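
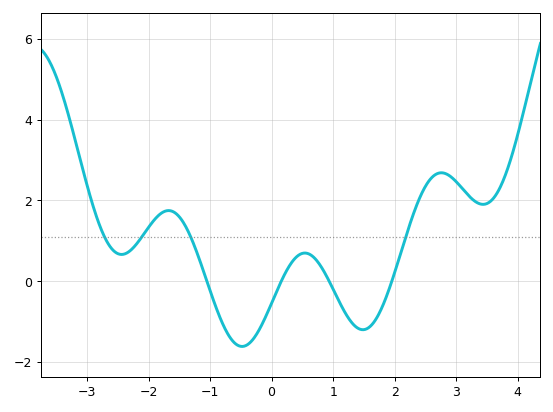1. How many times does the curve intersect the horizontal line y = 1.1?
4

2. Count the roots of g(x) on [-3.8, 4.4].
4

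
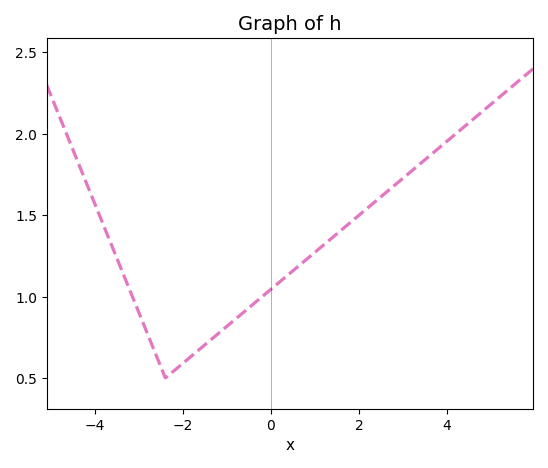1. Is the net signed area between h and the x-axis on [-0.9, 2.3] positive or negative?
positive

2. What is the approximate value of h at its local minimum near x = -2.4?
0.5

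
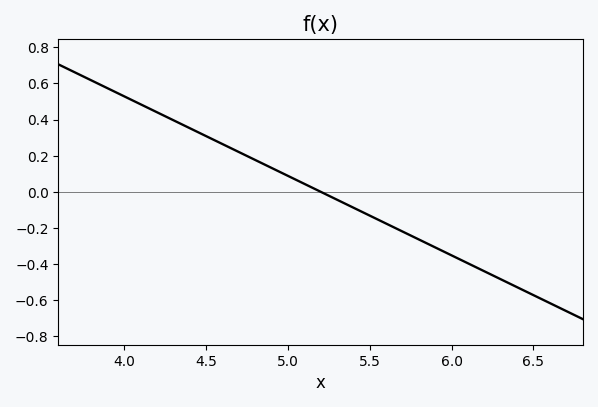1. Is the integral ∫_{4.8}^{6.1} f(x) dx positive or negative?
negative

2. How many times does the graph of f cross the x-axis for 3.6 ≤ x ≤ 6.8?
1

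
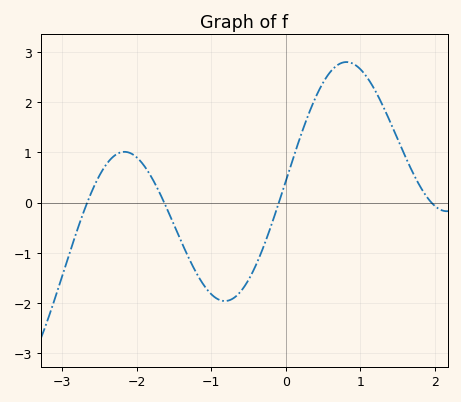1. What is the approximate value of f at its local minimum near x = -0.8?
-1.96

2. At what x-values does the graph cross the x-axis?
-2.66, -1.63, -0.091, 1.96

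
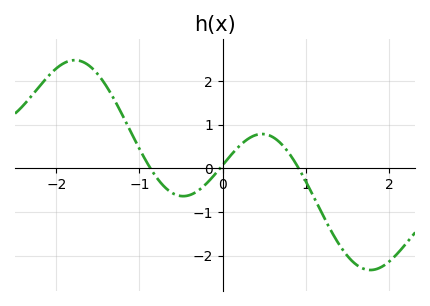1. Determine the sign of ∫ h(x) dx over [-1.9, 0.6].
positive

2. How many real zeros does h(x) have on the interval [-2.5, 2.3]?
3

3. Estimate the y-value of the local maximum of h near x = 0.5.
0.786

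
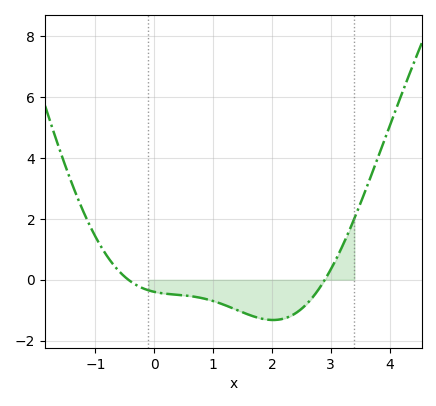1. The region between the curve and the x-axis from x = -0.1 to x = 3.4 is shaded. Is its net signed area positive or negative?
negative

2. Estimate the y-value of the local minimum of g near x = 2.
-1.32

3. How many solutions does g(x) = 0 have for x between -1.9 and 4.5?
2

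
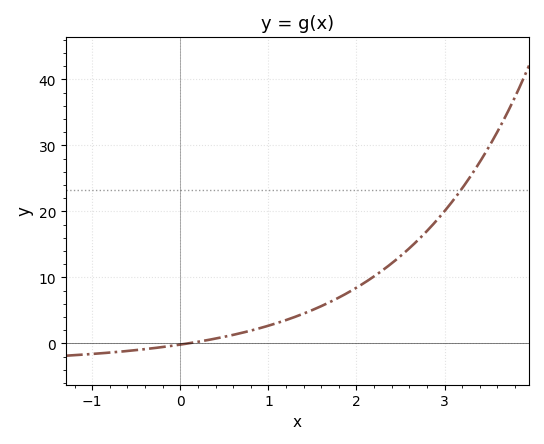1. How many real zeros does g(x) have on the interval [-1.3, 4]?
1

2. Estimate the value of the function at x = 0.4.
1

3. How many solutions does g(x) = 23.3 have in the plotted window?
1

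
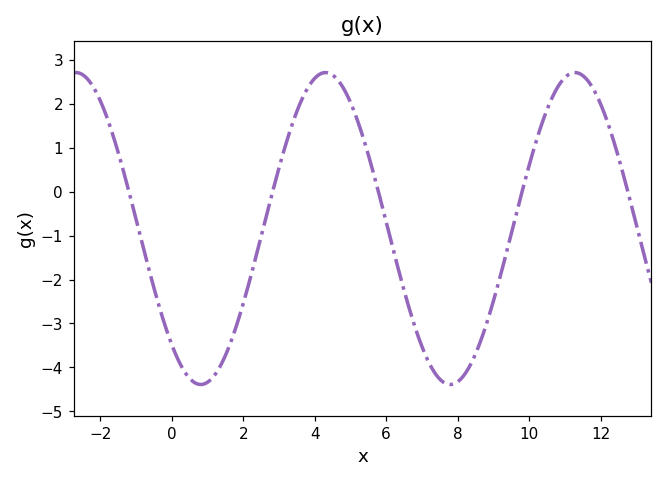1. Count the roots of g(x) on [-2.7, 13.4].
5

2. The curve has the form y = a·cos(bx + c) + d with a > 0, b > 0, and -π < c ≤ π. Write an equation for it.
y = 3.55cos(0.9x + 2.41) - 0.84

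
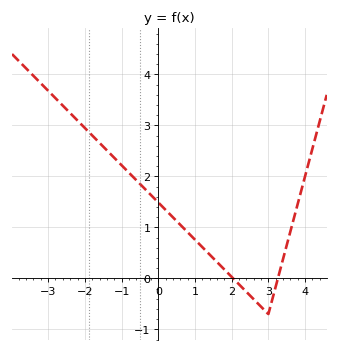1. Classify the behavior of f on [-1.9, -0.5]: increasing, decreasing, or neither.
decreasing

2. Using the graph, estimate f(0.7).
1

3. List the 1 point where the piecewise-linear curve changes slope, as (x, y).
(3, -0.7)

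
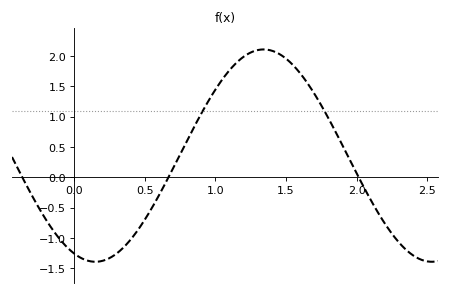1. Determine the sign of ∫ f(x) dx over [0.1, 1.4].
positive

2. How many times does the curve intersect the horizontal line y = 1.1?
2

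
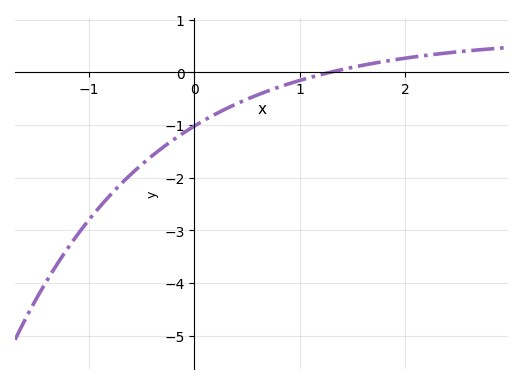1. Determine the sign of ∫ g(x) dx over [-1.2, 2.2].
negative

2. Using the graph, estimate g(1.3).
0.007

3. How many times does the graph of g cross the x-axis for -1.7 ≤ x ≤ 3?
1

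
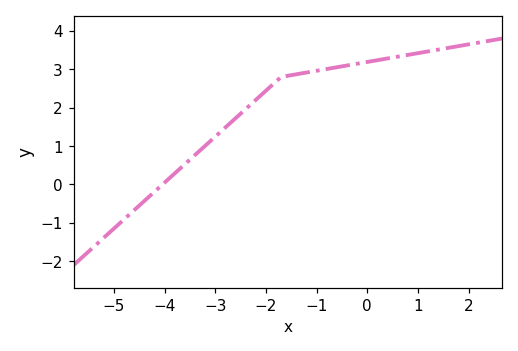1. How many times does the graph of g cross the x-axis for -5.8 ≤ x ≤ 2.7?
1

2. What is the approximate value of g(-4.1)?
-0.1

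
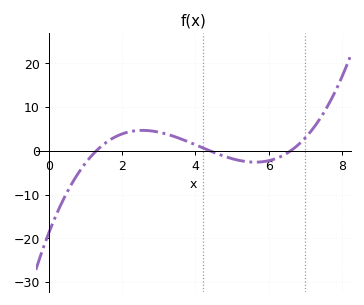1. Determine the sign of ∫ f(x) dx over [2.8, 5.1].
positive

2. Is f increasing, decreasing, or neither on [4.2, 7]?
neither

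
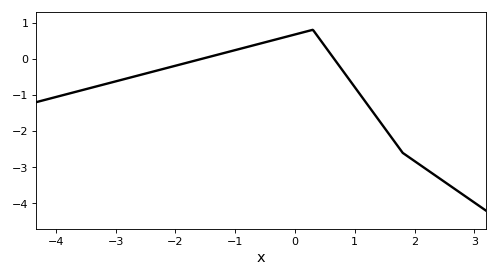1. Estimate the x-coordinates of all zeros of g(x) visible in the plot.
-1.6, 0.6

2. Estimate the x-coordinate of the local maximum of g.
0.4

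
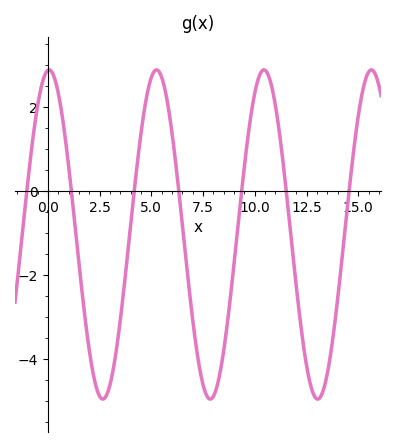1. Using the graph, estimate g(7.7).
-4.9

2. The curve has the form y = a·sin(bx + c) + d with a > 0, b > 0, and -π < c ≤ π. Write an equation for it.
y = 3.92sin(1.21x + 1.5) - 1.04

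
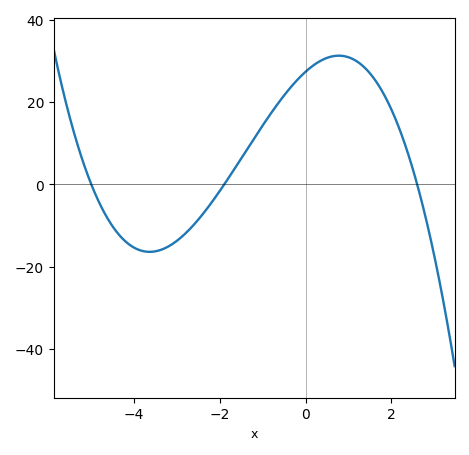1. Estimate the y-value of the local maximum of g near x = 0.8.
31.3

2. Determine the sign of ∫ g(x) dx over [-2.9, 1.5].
positive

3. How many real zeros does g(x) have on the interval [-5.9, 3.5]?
3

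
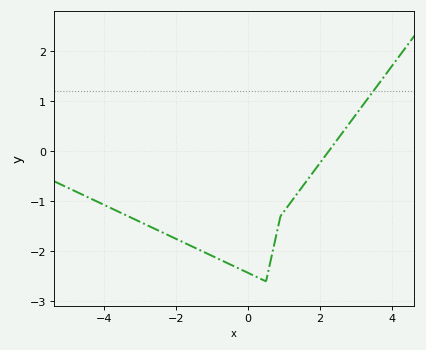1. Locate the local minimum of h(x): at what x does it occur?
0.499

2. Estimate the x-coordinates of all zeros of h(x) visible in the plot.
2.24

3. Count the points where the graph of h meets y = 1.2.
1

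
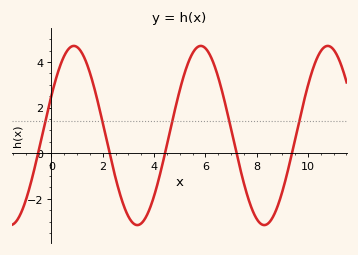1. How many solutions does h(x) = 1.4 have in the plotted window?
5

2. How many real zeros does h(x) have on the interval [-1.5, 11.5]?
5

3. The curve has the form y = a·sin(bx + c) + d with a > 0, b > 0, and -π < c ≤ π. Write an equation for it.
y = 3.93sin(1.3x + 0.46) + 0.78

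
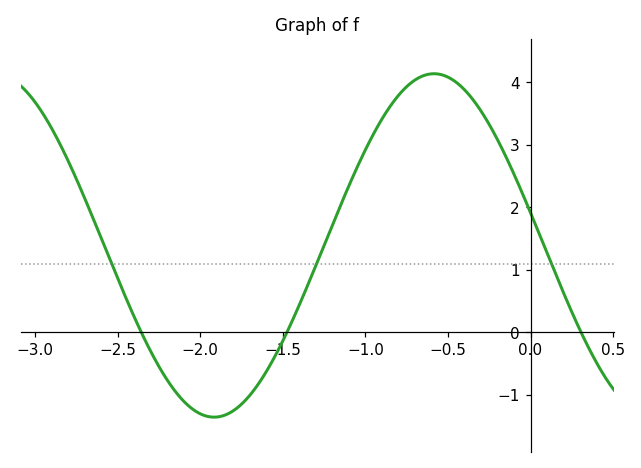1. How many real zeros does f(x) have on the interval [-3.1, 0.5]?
3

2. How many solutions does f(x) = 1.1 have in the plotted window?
3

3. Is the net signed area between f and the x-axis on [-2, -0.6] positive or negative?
positive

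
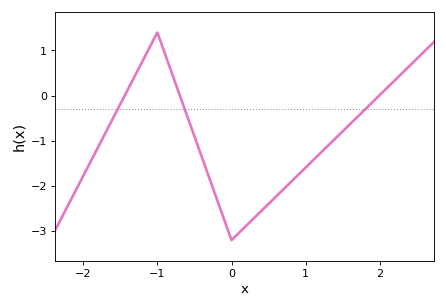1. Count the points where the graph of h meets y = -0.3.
3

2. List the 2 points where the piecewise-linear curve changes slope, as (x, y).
(-1, 1.4); (0, -3.2)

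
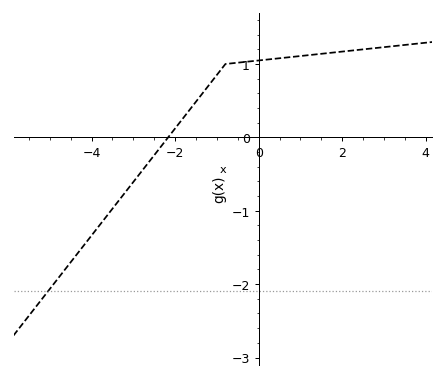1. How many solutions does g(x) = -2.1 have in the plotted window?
1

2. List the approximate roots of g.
-2.2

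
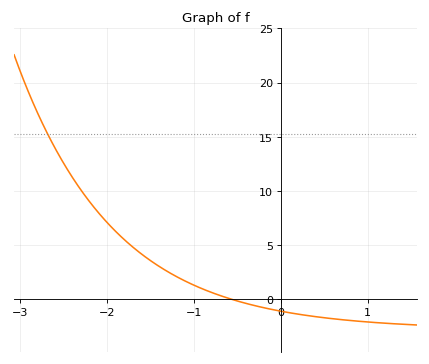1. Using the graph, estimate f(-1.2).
2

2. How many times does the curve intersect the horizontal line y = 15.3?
1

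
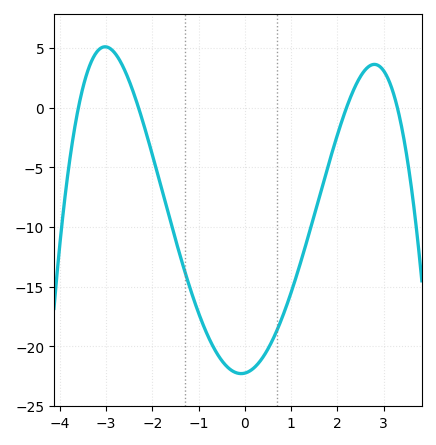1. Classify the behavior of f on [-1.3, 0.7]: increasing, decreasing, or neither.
neither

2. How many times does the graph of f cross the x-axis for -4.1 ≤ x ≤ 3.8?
4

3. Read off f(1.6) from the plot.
-7.5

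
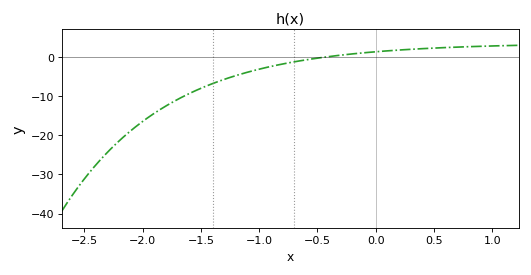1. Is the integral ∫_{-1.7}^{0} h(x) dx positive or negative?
negative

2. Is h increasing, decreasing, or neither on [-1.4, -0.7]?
increasing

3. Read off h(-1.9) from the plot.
-14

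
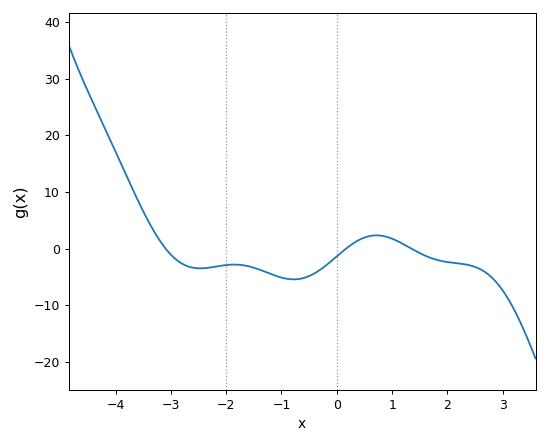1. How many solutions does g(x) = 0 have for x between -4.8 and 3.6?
3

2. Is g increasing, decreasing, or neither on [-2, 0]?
neither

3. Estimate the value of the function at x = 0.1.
-1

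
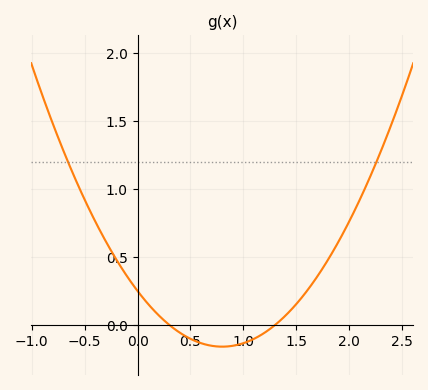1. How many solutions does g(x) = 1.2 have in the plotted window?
2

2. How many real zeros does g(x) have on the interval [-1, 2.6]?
2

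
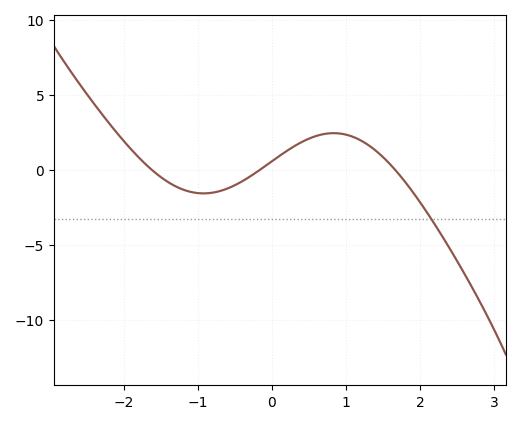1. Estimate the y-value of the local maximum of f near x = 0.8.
2.45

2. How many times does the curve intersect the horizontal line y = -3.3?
1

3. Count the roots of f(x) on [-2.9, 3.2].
3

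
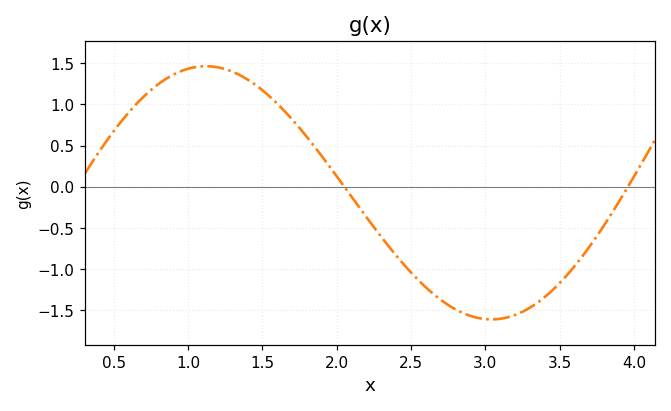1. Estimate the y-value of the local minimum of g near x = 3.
-1.61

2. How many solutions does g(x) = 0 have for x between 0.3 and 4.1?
2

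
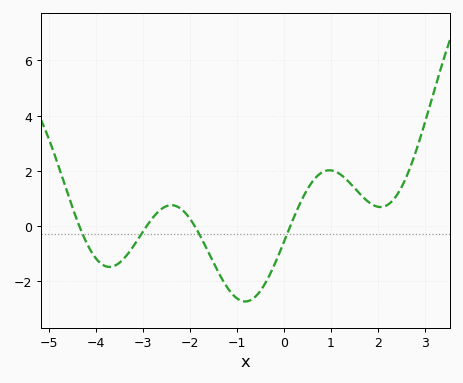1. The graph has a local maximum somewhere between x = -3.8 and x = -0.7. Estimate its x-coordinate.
-2.4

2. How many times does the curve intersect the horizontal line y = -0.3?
4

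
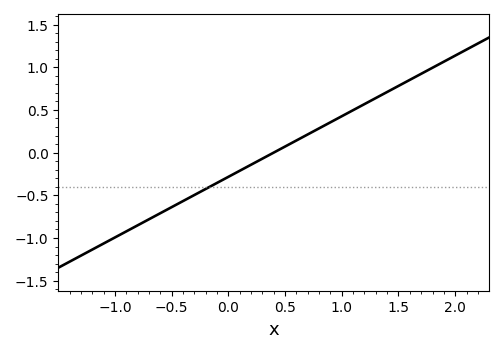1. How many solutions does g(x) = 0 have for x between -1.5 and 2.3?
1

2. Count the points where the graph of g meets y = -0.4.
1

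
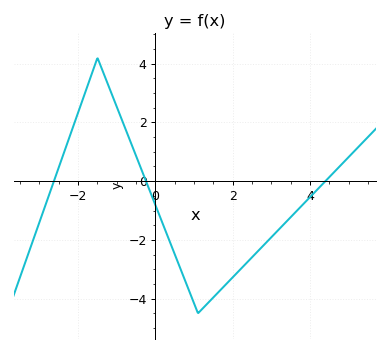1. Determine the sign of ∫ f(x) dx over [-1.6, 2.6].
negative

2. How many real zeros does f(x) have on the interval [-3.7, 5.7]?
3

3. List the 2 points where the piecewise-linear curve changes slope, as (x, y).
(-1.5, 4.2); (1.1, -4.5)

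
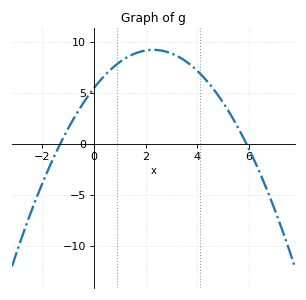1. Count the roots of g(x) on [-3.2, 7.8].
2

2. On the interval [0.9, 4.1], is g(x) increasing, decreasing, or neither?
neither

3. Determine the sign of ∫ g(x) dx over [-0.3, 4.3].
positive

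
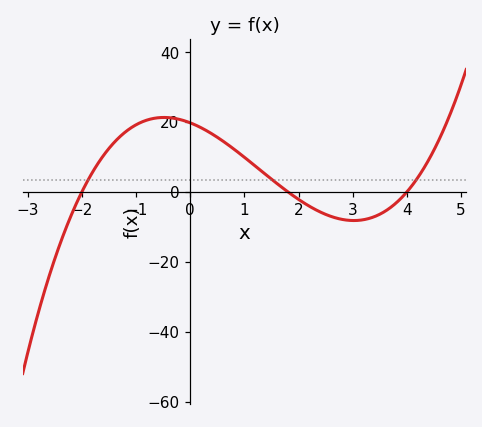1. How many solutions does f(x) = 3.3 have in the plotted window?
3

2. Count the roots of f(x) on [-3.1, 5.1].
3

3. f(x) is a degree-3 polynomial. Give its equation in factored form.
y = 1.37(x + 2)(x - 1.8)(x - 4)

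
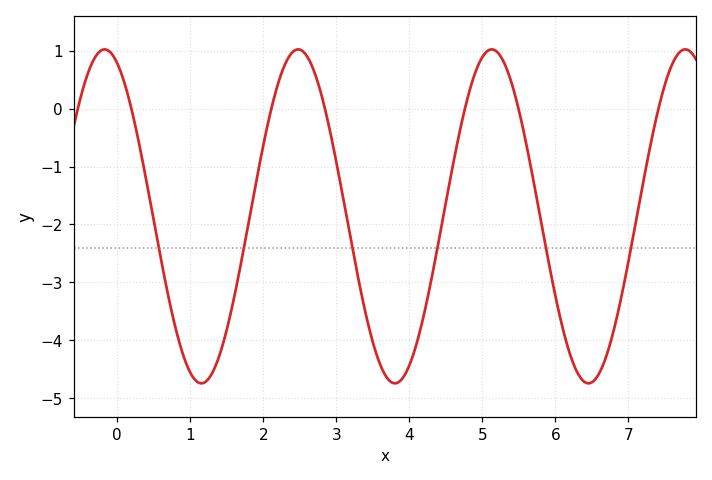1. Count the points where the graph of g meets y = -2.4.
6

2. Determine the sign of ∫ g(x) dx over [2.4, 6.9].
negative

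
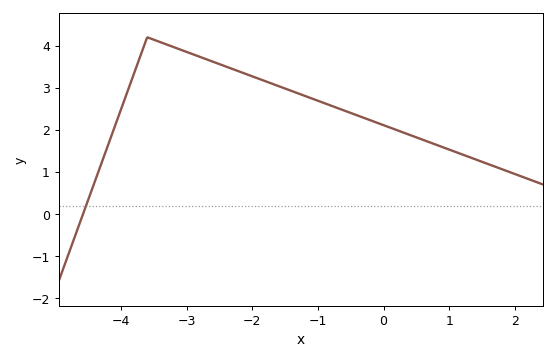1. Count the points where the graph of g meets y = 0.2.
1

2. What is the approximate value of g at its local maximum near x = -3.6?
4.2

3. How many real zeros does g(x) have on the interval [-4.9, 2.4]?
1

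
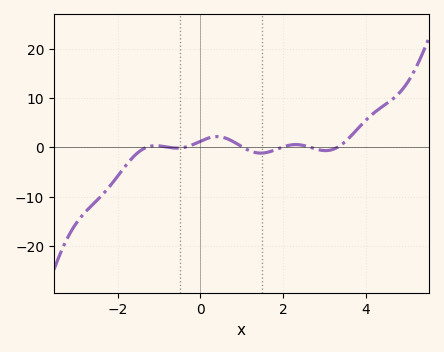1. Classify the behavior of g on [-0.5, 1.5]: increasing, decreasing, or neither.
neither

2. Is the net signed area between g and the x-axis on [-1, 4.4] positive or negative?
positive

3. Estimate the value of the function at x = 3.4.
0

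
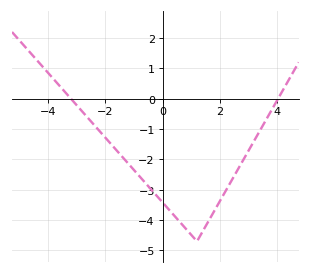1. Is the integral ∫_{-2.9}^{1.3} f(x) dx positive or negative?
negative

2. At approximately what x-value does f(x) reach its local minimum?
1.2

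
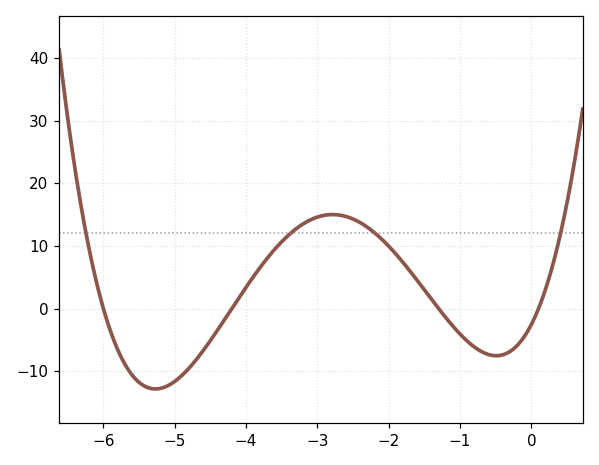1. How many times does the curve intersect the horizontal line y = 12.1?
4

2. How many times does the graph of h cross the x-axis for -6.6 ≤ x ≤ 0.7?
4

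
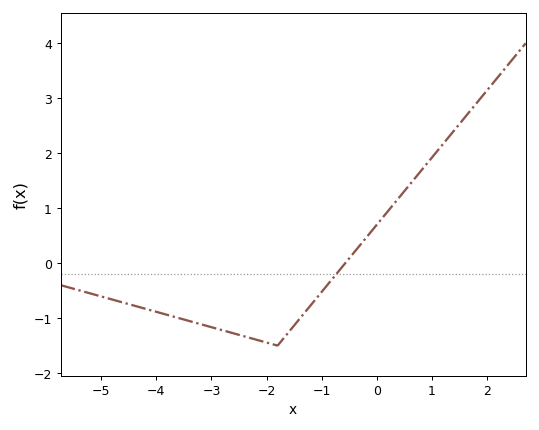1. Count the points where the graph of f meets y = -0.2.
1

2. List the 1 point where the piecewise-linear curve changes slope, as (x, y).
(-1.8, -1.5)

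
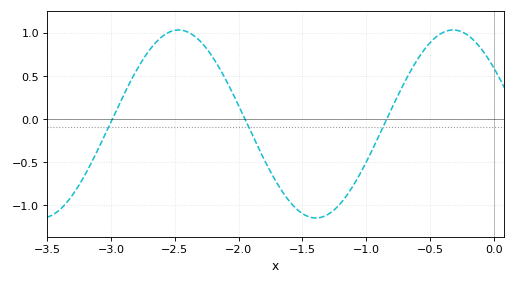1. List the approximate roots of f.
-2.99, -1.95, -0.838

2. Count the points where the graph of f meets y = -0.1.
3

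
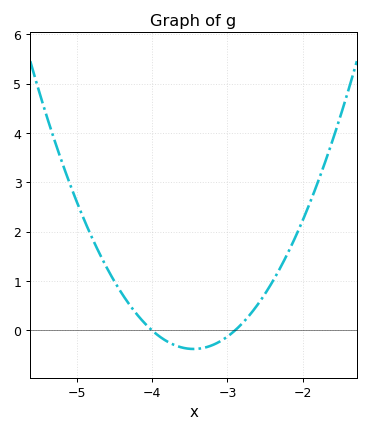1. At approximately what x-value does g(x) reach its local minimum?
-3.45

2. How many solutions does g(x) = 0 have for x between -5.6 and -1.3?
2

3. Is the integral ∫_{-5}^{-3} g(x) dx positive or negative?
positive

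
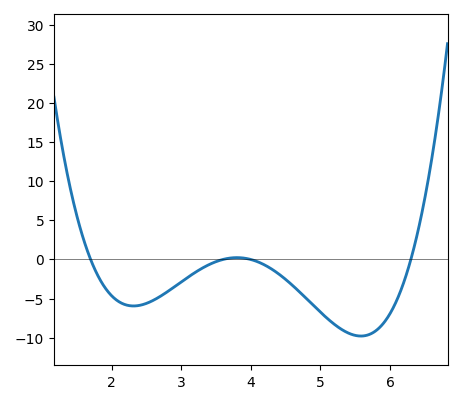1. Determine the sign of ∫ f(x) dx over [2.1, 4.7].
negative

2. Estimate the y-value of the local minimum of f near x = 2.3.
-5.94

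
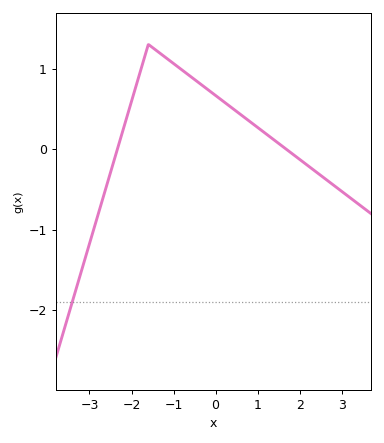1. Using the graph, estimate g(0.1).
0.6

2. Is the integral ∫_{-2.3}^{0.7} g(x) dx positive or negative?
positive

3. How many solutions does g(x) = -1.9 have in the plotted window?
1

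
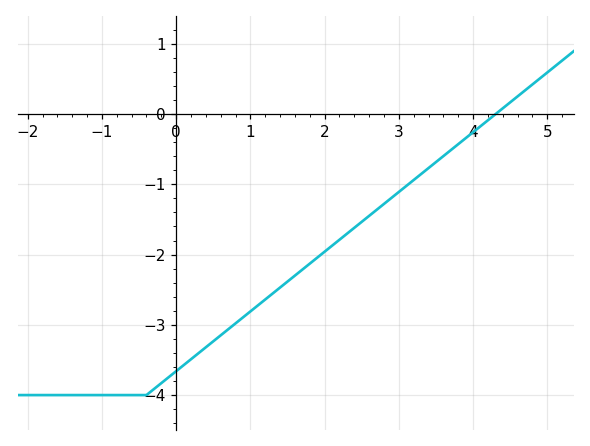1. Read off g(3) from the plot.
-1.11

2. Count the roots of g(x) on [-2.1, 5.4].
1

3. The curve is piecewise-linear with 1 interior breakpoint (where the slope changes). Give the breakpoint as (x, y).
(-0.4, -4)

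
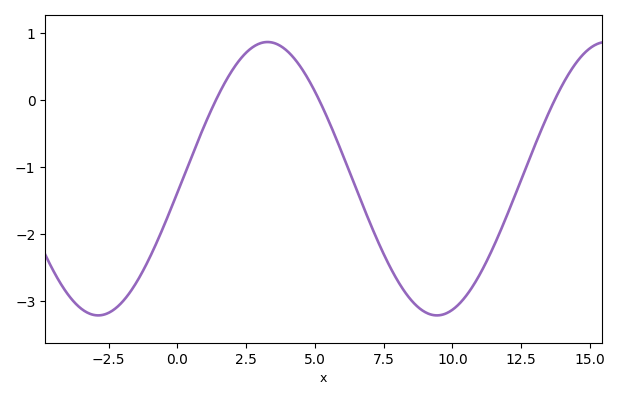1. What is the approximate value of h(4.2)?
0.6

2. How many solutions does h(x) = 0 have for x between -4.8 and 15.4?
3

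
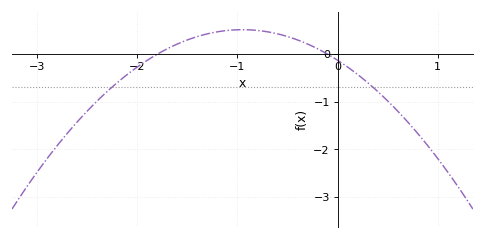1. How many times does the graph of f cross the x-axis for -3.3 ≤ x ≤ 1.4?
2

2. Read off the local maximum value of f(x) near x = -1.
0.5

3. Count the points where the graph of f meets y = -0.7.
2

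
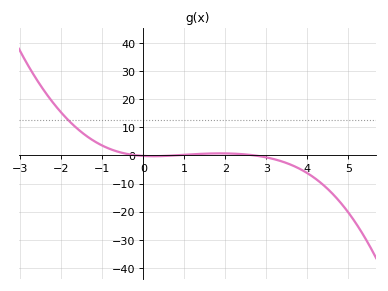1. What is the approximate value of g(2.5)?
0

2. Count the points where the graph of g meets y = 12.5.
1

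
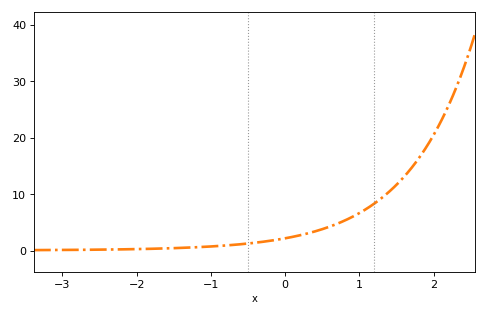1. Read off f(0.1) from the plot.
2.51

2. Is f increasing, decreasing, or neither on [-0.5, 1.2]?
increasing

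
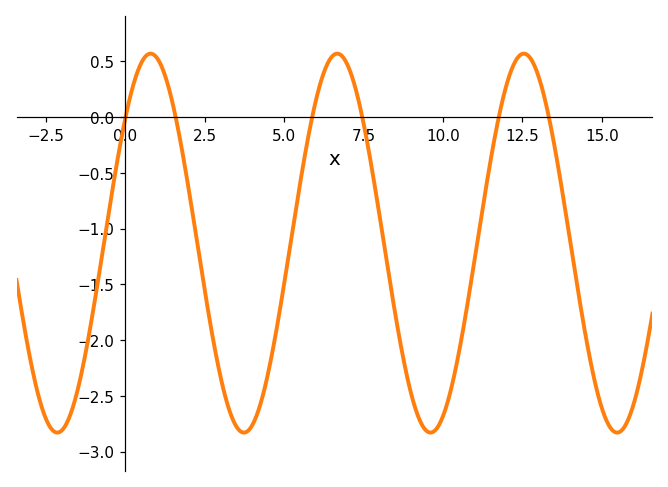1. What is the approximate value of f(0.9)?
0.55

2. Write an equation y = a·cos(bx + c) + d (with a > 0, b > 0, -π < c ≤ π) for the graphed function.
y = 1.7cos(1.1x - 0.86) - 1.13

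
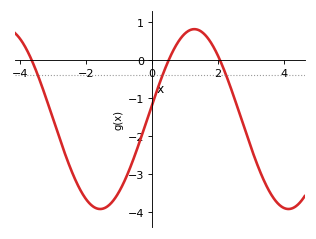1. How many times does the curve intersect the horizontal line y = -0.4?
3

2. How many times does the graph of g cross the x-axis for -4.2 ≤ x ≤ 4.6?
3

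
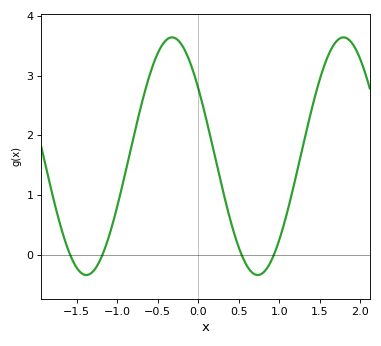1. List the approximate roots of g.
-1.6, -1.2, 0.5, 0.9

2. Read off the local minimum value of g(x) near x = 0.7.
-0.3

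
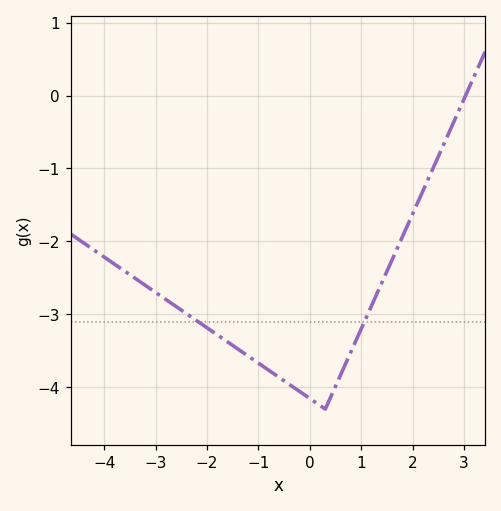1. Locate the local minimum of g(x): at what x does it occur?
0.2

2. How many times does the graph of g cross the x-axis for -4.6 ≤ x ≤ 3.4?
1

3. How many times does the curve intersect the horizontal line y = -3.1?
2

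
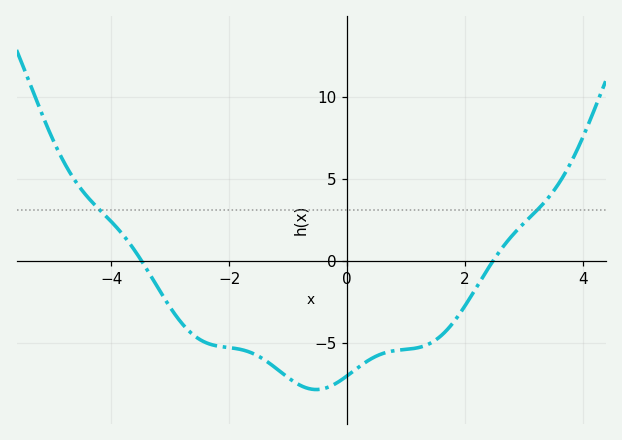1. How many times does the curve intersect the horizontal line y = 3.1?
2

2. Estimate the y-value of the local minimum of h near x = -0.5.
-7.86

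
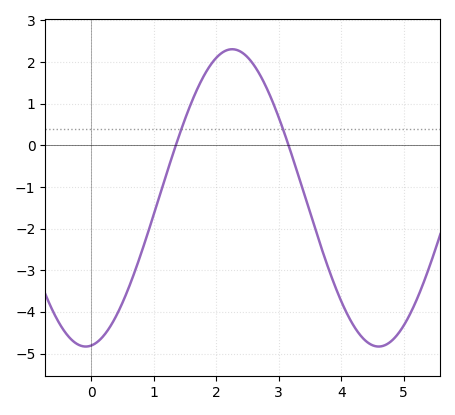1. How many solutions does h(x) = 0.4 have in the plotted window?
2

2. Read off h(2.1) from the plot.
2.23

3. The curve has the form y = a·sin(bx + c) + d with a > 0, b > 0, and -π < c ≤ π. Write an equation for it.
y = 3.57sin(1.34x - 1.45) - 1.26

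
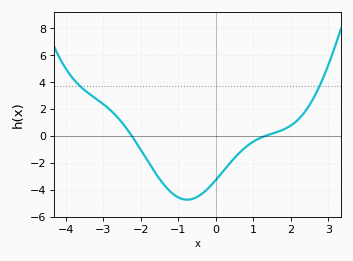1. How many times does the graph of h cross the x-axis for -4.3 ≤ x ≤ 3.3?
2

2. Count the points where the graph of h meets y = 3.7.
2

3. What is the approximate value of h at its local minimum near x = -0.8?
-4.8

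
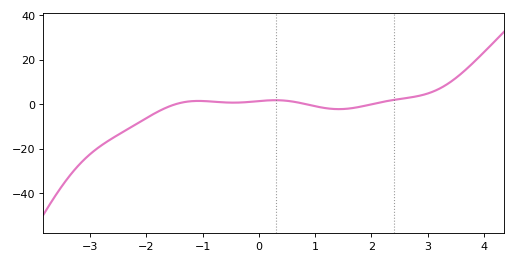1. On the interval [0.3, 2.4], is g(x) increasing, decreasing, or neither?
neither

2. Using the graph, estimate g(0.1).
2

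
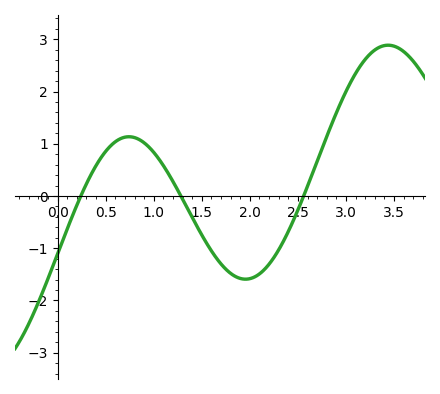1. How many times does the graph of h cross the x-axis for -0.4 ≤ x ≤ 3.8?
3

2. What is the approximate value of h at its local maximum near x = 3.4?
2.89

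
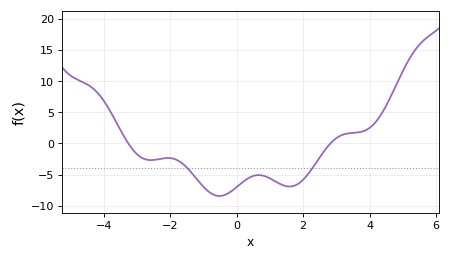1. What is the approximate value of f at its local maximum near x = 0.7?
-5.08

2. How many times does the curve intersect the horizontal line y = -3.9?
2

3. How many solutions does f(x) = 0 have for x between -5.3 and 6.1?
2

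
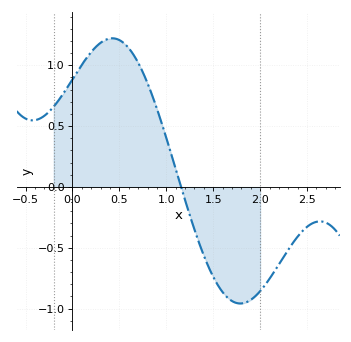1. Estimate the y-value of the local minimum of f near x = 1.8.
-0.958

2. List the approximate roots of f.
1.16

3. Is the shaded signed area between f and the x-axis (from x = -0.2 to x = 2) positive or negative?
positive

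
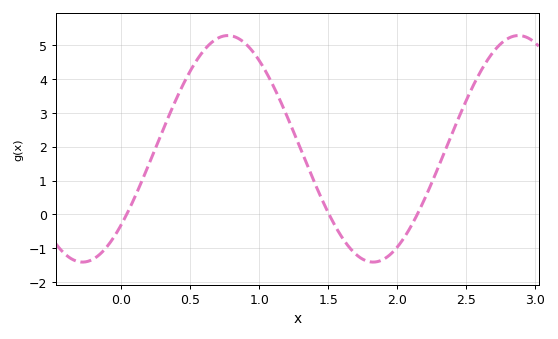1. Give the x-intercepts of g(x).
0.05, 1.5, 2.15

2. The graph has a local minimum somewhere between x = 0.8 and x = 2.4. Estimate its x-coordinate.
1.85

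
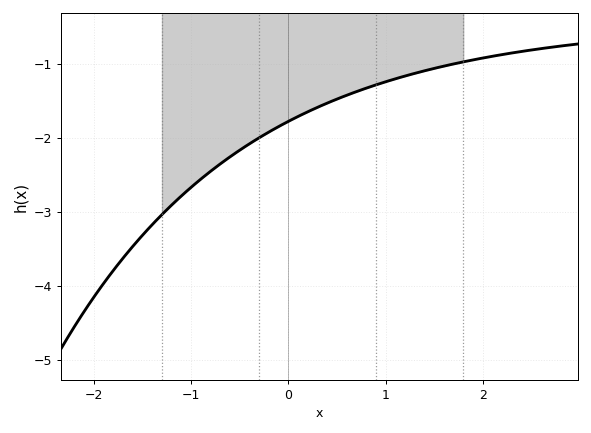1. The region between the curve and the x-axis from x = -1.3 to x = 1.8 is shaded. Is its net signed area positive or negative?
negative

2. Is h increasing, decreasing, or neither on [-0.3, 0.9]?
increasing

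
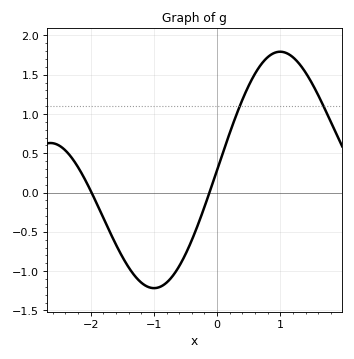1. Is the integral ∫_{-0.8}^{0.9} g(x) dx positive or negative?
positive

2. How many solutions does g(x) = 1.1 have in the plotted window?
2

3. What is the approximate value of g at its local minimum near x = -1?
-1.2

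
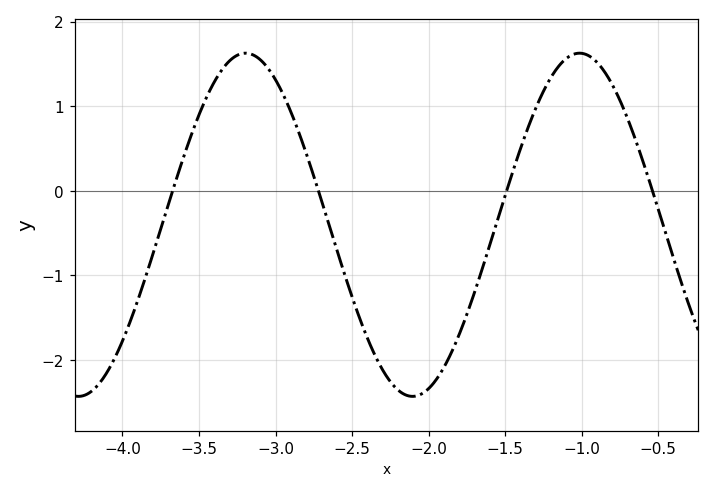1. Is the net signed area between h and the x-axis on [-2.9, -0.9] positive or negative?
negative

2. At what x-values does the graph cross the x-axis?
-3.67, -2.72, -1.49, -0.538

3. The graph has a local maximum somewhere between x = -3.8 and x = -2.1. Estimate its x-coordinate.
-3.2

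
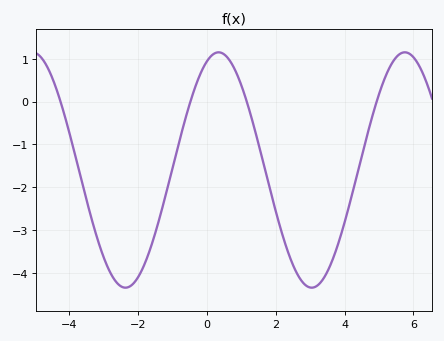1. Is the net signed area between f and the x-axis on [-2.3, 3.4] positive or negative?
negative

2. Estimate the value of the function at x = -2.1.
-4.2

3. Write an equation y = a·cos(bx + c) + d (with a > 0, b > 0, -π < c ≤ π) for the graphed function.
y = 2.75cos(1.2x - 0.39) - 1.6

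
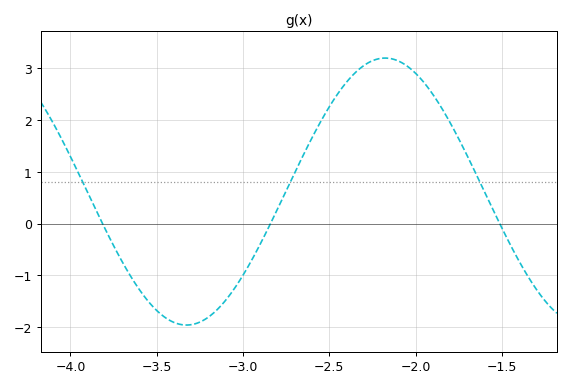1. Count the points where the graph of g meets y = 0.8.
3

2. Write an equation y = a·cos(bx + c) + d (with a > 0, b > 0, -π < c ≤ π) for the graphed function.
y = 2.58cos(2.7x - 0.34) + 0.62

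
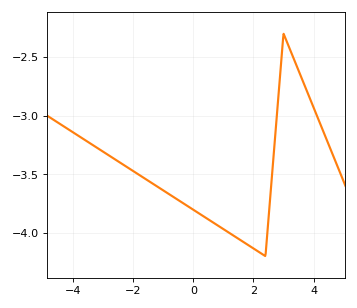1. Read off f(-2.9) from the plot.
-3.33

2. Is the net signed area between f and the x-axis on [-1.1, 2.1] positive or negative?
negative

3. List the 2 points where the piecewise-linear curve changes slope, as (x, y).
(2.4, -4.2); (3, -2.3)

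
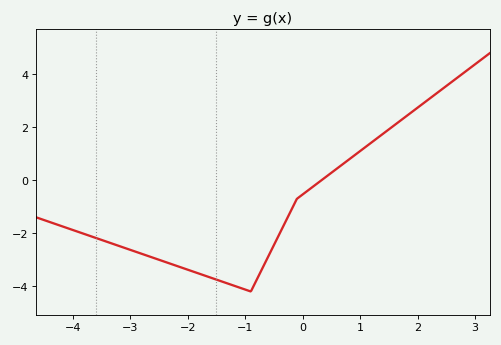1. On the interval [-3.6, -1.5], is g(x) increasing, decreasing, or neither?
decreasing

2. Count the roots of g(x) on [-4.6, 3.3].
1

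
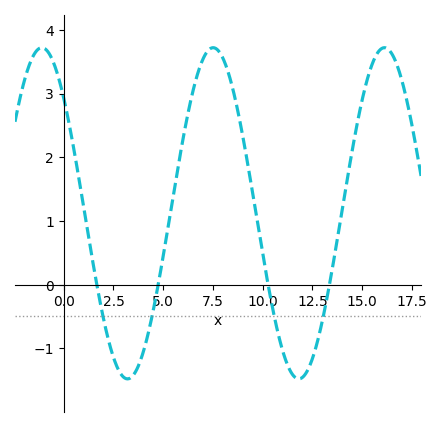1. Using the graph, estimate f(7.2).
3.7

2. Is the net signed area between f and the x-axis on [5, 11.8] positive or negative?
positive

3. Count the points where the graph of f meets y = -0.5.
4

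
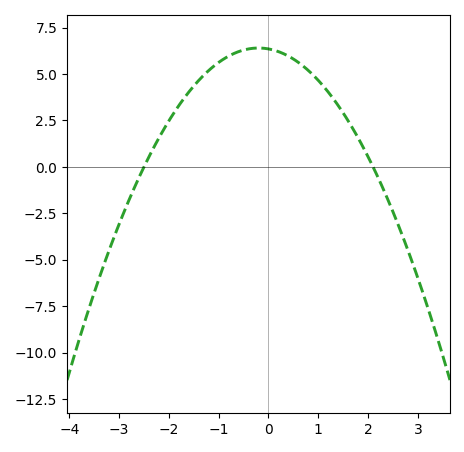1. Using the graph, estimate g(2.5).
-2.42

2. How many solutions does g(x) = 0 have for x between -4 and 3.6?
2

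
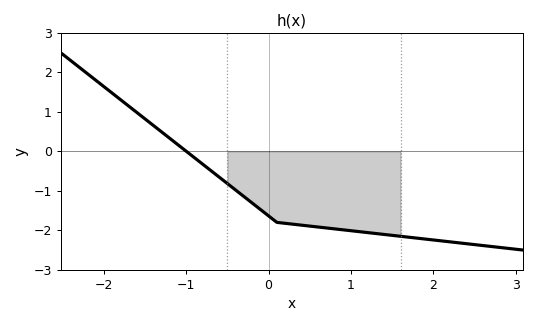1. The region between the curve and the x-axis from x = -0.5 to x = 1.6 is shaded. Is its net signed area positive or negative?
negative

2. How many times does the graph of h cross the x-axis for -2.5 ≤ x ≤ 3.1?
1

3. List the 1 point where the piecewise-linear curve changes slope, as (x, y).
(0.1, -1.8)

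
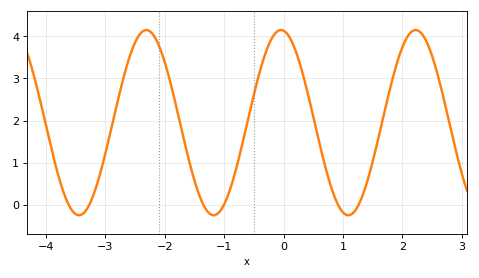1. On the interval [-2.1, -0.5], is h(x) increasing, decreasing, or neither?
neither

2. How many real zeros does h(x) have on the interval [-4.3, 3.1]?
6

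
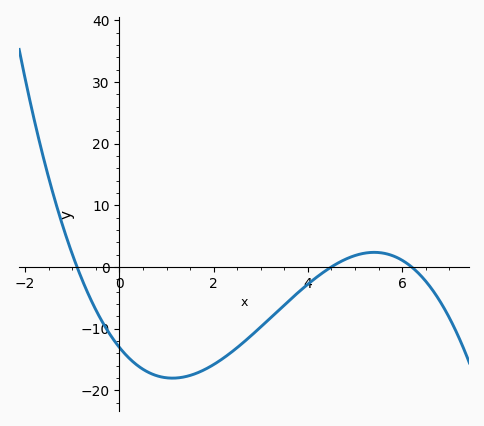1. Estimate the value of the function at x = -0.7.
-4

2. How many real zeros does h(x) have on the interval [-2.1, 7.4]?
3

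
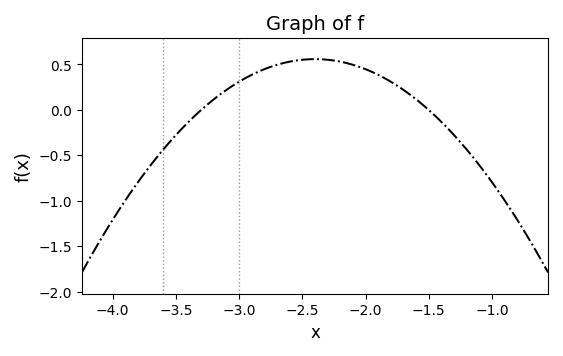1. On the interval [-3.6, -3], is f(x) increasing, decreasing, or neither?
increasing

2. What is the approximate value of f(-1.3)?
-0.276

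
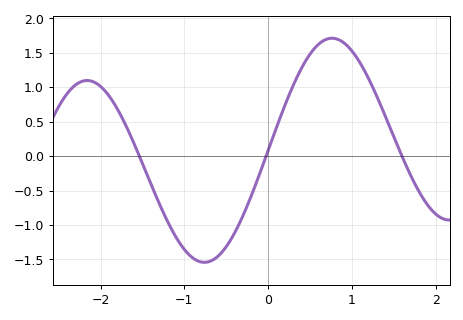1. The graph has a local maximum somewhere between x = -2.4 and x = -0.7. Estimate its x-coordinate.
-2.16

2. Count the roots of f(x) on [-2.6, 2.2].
3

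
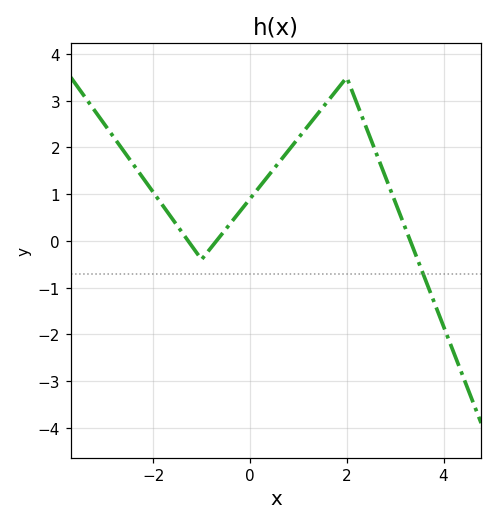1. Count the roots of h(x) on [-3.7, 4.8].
3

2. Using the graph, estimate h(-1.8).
0.8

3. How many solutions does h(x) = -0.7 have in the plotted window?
1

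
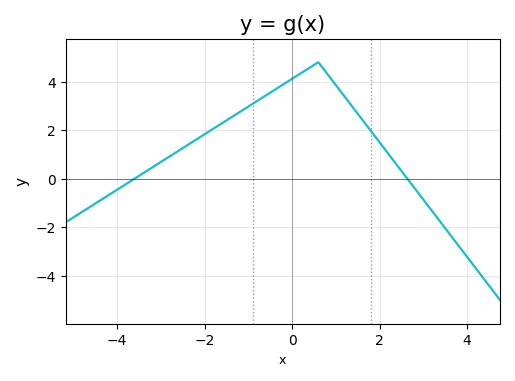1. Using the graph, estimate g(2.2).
1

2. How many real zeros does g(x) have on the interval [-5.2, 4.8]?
2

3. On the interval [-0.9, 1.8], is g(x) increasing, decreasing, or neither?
neither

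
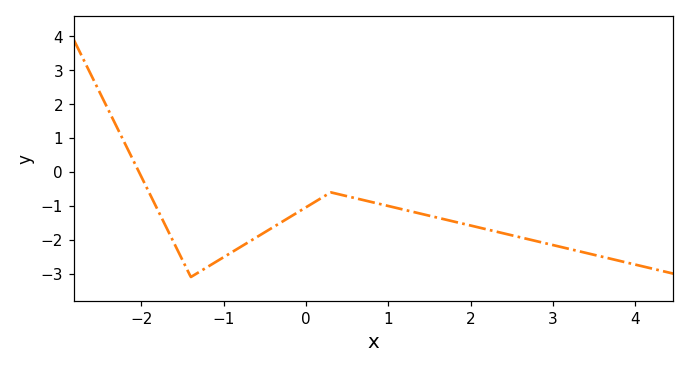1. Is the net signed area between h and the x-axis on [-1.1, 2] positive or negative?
negative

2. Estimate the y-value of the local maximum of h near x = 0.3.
-0.6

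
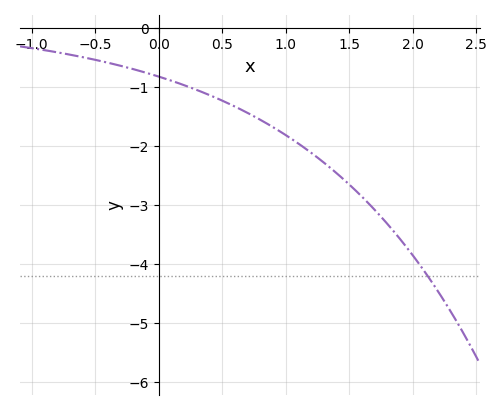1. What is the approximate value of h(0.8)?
-1.55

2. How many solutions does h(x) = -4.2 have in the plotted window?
1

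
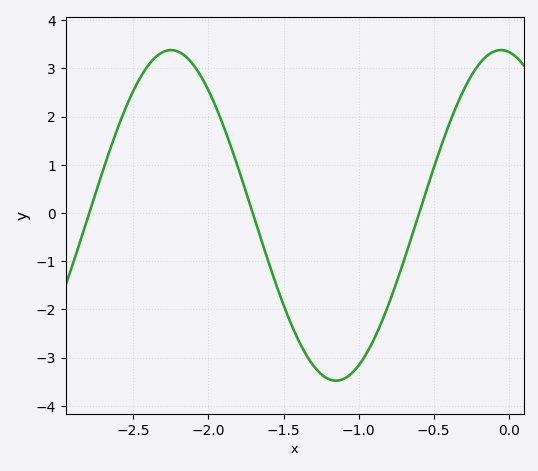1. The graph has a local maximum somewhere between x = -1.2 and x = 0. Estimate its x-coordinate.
-0.053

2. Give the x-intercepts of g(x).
-2.79, -1.71, -0.597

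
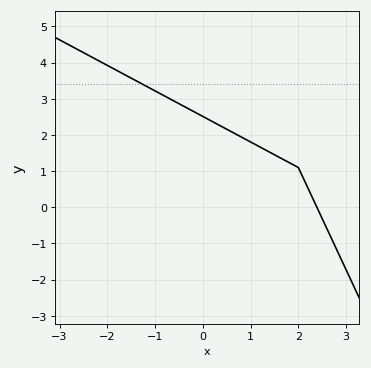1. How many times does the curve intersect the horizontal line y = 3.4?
1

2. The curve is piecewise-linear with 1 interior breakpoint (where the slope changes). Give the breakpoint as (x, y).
(2, 1.1)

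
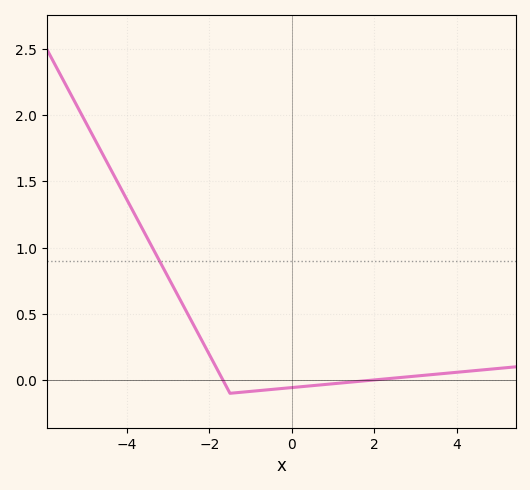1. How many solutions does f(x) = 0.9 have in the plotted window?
1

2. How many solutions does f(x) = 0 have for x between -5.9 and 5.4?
2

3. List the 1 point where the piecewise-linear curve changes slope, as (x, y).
(-1.5, -0.1)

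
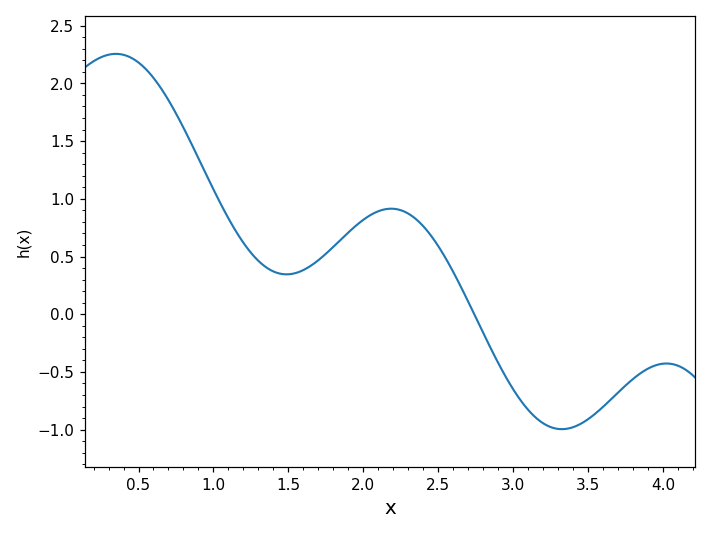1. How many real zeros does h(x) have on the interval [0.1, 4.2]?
1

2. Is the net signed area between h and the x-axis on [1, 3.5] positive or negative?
positive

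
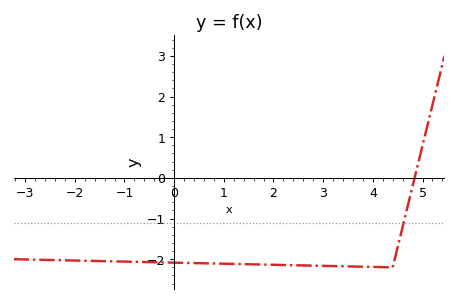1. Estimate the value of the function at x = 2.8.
-2.16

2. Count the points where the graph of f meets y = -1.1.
1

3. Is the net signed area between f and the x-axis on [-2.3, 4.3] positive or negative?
negative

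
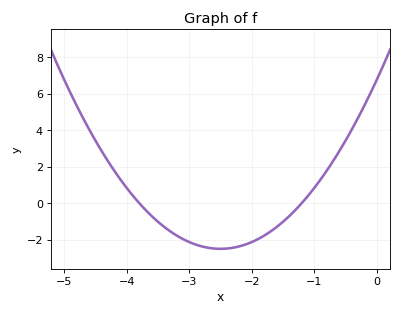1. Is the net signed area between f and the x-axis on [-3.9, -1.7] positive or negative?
negative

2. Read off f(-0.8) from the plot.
1.8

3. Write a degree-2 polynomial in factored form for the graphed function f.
y = 1.48(x + 3.8)(x + 1.2)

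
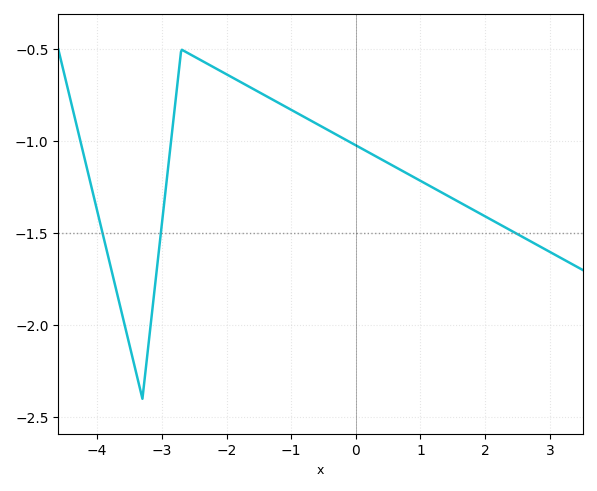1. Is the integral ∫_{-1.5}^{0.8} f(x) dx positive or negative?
negative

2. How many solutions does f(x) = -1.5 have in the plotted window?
3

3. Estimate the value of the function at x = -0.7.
-0.886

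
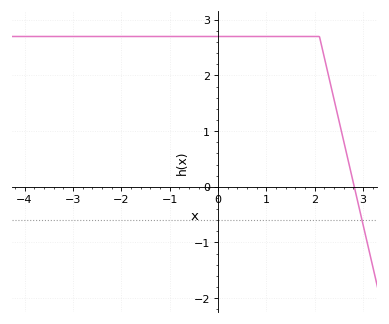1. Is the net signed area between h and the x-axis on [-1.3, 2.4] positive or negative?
positive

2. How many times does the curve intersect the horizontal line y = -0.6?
1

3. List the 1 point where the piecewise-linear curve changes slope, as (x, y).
(2.1, 2.7)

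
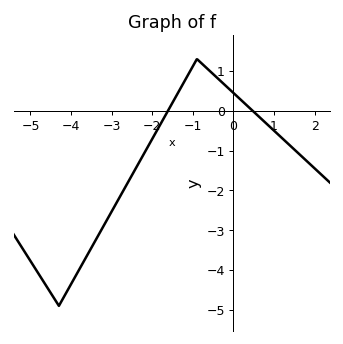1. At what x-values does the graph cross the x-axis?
-1.61, 0.472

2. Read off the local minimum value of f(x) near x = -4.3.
-4.9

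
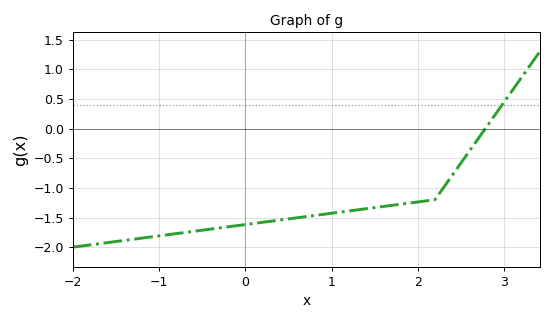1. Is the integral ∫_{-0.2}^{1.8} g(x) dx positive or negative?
negative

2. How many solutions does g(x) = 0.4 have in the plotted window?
1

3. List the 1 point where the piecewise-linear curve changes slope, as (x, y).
(2.2, -1.2)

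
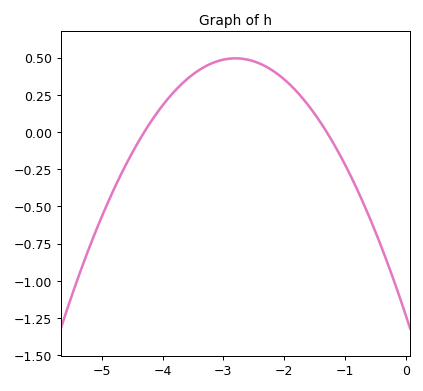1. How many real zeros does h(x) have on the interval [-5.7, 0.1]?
2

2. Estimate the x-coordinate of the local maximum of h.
-2.8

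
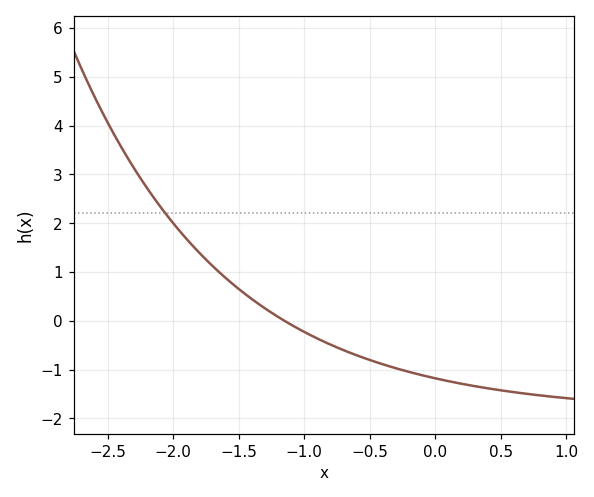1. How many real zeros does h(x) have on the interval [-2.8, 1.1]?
1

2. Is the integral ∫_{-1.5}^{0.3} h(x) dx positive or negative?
negative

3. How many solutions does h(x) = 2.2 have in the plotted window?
1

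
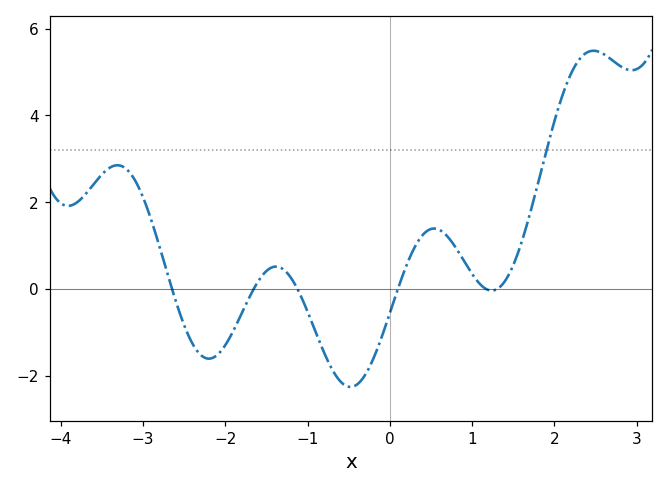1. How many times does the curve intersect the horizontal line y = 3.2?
1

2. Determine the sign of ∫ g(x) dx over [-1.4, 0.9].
negative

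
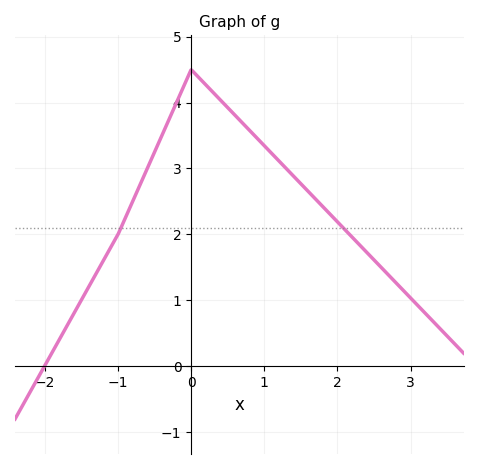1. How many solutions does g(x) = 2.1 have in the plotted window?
2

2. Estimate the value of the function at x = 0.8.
3.58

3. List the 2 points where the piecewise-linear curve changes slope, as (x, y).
(-1, 2); (0, 4.5)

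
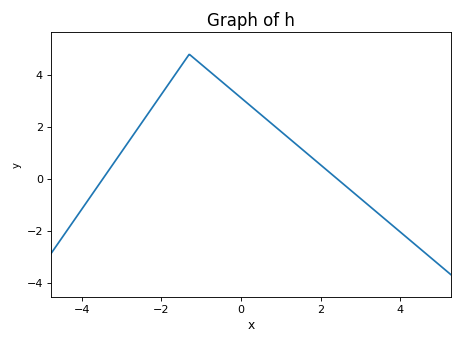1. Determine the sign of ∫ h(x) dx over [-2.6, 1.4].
positive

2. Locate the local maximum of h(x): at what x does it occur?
-1.3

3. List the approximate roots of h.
-3.47, 2.41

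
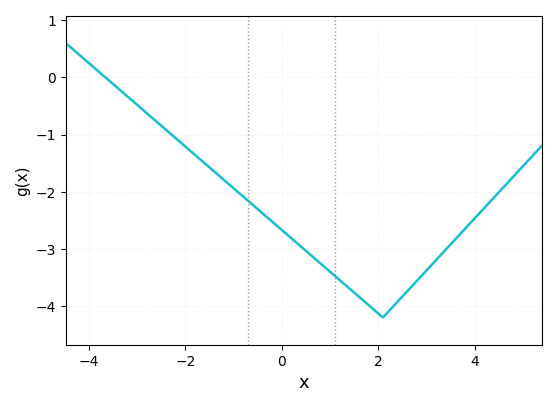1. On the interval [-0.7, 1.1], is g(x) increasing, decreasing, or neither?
decreasing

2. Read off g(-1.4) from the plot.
-1.65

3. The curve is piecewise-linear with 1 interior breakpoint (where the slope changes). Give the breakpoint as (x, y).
(2.1, -4.2)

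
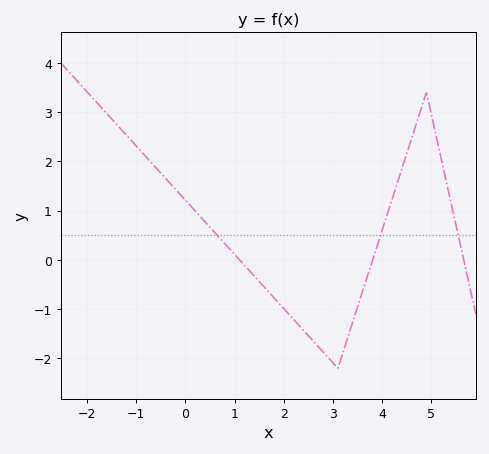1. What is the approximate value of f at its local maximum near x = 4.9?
3.4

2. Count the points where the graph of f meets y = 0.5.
3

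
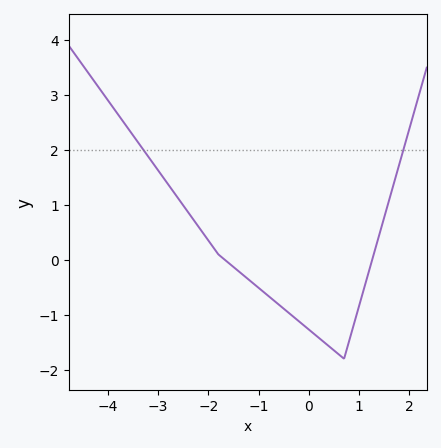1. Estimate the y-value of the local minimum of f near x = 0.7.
-1.8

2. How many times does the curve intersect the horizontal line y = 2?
2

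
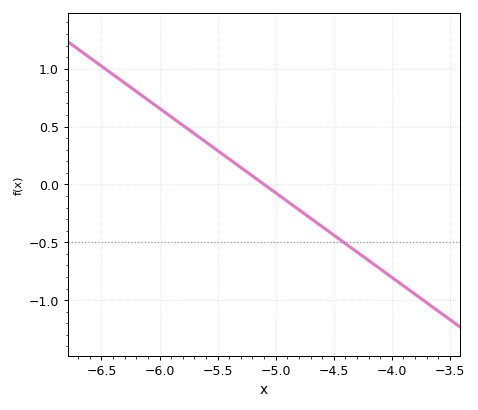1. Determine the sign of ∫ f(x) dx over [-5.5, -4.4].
negative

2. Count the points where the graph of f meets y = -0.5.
1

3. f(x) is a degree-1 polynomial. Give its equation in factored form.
y = -0.73(x + 5.1)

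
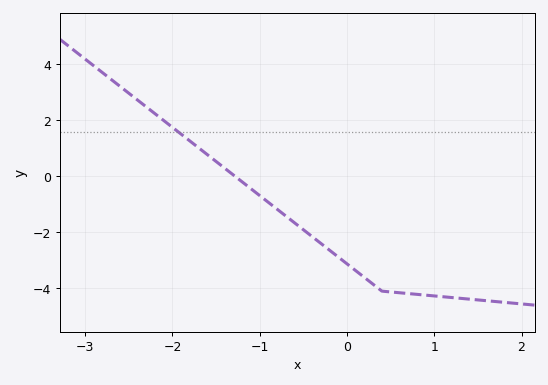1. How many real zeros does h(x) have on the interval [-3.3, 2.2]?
1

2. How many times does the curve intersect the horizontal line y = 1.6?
1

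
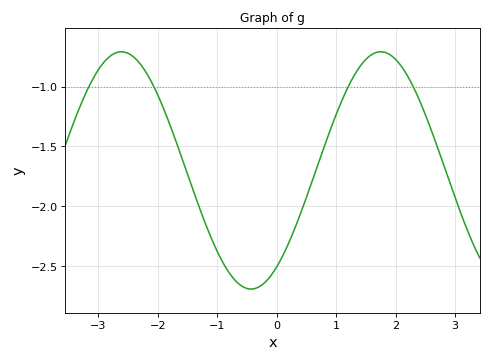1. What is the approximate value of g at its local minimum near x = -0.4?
-2.69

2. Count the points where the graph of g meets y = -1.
4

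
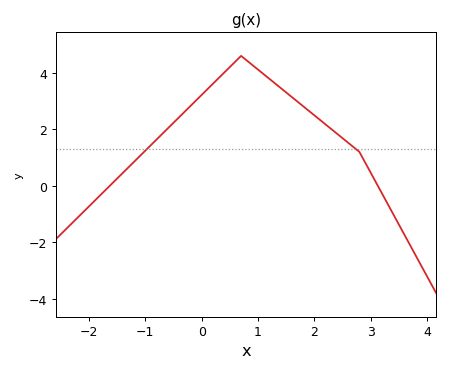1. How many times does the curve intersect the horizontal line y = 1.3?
2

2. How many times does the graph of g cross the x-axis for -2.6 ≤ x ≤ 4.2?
2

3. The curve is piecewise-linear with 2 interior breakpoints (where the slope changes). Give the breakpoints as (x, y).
(0.7, 4.6); (2.8, 1.2)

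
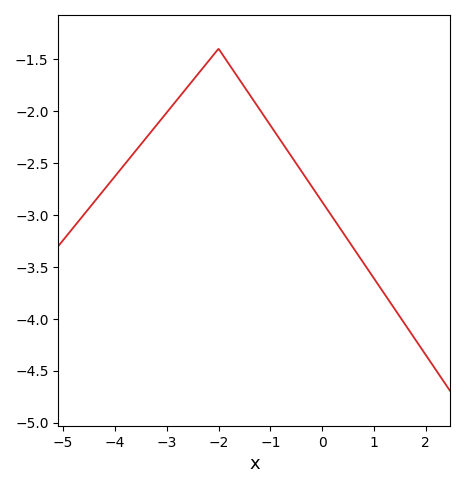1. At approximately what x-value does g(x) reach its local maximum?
-2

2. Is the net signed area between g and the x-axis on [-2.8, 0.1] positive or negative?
negative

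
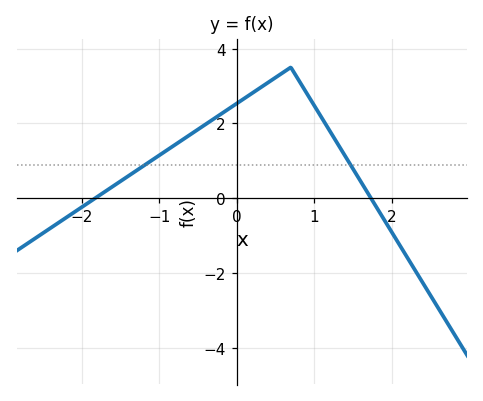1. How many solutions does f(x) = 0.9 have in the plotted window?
2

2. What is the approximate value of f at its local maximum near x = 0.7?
3.4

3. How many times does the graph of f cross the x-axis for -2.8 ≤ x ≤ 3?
2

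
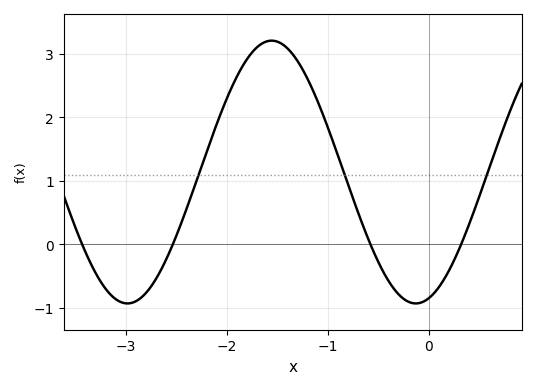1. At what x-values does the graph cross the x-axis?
-3.4, -2.5, -0.6, 0.3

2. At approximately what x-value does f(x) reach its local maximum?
-1.6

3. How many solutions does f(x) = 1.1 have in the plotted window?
3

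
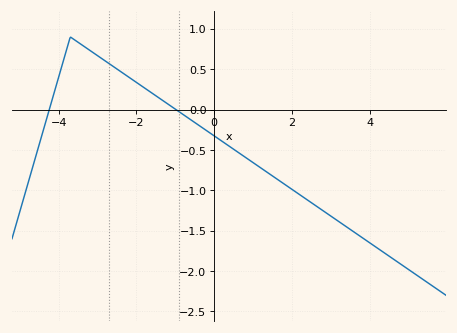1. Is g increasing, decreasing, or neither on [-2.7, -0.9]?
decreasing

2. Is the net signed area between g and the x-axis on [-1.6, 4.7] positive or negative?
negative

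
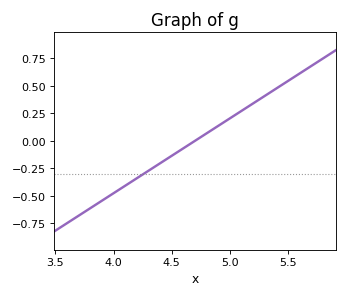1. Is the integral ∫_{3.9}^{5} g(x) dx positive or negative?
negative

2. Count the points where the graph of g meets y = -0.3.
1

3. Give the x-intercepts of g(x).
4.7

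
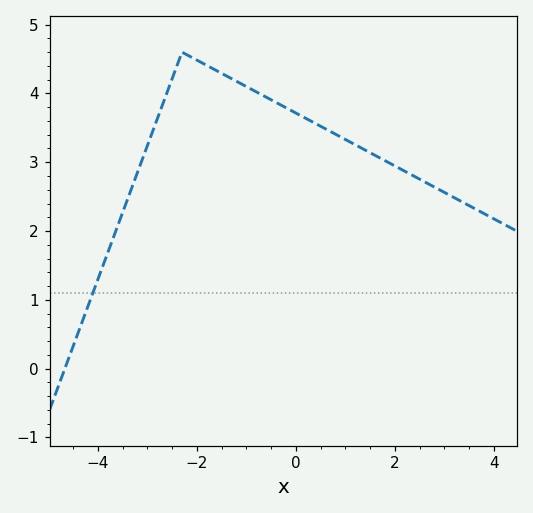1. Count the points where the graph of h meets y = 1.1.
1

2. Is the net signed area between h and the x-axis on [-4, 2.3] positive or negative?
positive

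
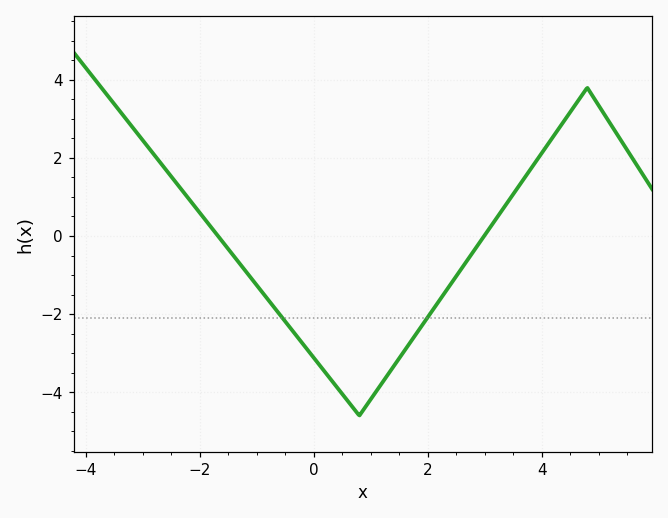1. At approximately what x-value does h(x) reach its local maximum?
4.8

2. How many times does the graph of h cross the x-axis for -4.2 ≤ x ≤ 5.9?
2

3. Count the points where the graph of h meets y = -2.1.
2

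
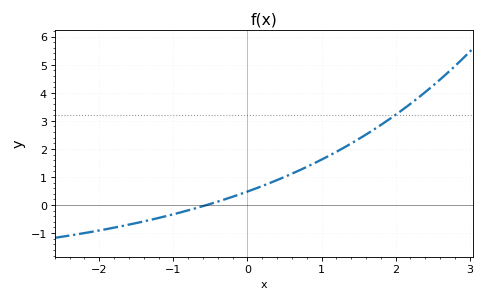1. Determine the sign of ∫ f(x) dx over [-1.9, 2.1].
positive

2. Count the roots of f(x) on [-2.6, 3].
1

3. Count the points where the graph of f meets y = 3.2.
1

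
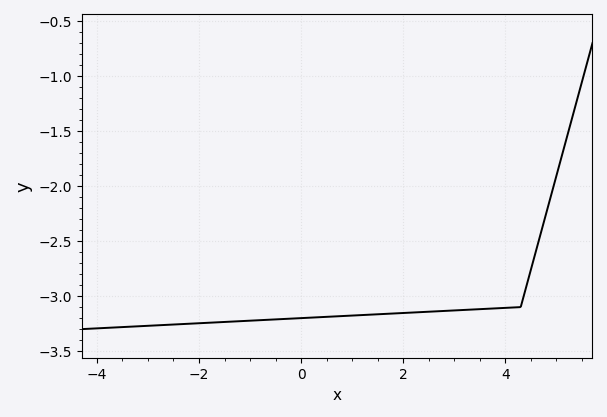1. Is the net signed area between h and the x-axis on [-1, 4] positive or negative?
negative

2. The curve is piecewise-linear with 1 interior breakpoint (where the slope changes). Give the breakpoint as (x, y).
(4.3, -3.1)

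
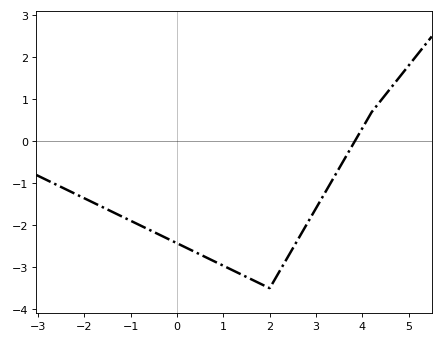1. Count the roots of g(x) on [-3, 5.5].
1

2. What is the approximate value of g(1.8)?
-3.39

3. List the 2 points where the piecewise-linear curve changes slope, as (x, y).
(2, -3.5); (4.2, 0.7)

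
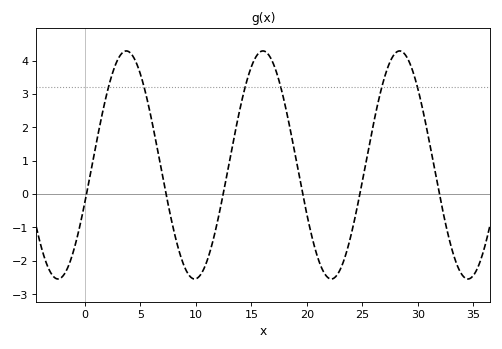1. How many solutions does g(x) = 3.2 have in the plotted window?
6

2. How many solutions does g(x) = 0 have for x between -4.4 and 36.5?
6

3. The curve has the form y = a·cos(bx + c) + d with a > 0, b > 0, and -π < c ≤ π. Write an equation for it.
y = 3.42cos(0.51x - 1.9) + 0.87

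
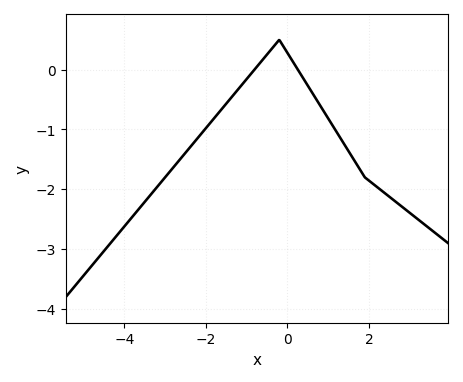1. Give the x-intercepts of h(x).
-0.8, 0.2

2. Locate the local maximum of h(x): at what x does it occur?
-0.2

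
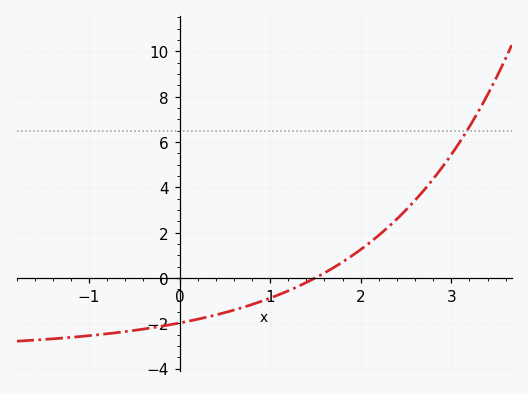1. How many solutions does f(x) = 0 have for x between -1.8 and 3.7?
1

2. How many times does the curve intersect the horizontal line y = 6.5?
1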